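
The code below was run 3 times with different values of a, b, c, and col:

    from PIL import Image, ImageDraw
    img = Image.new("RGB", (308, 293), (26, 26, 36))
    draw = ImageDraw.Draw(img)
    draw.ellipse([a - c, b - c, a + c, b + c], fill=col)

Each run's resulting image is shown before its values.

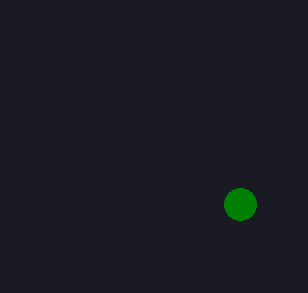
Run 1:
a = 240, b = 204, c = 16, col = 'green'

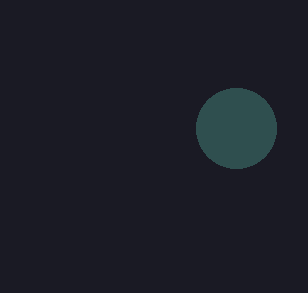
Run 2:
a = 236
b = 128
c = 40
col = 'darkslategray'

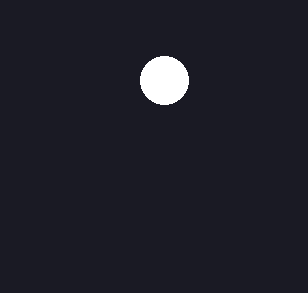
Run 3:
a = 164, b = 80, c = 24, col = 'white'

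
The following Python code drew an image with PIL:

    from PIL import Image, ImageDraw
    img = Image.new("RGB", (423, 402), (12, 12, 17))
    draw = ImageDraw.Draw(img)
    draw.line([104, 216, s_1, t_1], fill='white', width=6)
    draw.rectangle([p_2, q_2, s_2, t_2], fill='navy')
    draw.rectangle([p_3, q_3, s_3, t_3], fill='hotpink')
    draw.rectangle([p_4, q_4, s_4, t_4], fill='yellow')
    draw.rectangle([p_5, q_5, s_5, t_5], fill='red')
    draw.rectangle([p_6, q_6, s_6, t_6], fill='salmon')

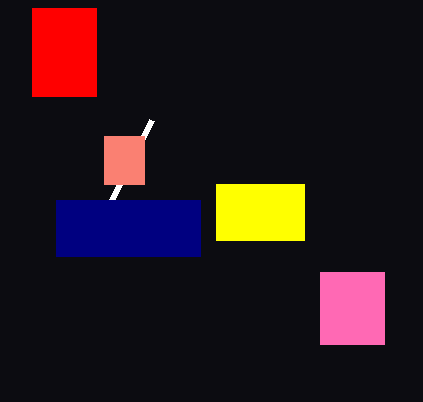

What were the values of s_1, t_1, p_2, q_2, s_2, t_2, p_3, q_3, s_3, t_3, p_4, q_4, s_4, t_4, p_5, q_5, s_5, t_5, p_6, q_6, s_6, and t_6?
s_1 = 152
t_1 = 120
p_2 = 56
q_2 = 200
s_2 = 200
t_2 = 256
p_3 = 320
q_3 = 272
s_3 = 384
t_3 = 344
p_4 = 216
q_4 = 184
s_4 = 304
t_4 = 240
p_5 = 32
q_5 = 8
s_5 = 96
t_5 = 96
p_6 = 104
q_6 = 136
s_6 = 144
t_6 = 184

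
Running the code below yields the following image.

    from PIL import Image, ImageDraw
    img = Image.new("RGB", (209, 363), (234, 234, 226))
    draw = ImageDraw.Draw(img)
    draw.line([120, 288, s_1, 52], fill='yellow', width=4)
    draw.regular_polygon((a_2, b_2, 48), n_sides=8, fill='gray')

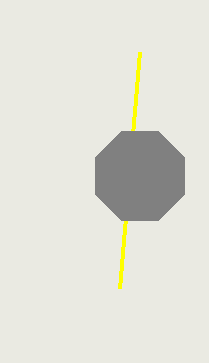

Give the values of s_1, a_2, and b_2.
s_1 = 140, a_2 = 140, b_2 = 176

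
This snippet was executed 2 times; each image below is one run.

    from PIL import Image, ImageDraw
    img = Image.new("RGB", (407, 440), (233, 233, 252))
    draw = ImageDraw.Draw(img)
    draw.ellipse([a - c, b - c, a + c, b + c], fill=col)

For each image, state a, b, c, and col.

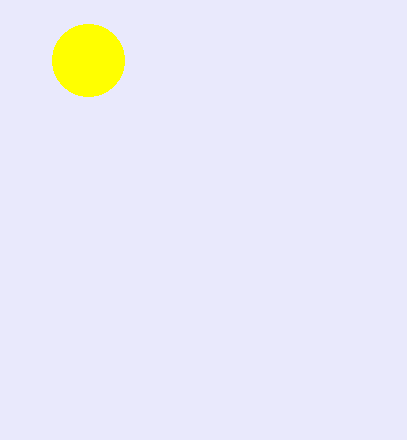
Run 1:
a = 88; b = 60; c = 36; col = 'yellow'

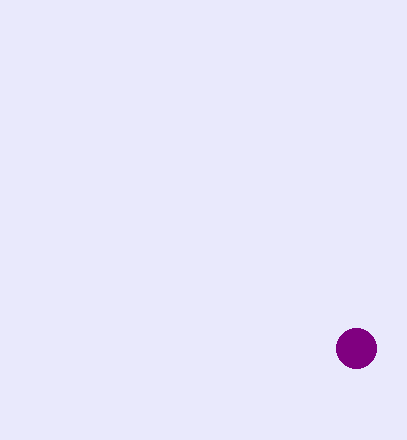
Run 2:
a = 356; b = 348; c = 20; col = 'purple'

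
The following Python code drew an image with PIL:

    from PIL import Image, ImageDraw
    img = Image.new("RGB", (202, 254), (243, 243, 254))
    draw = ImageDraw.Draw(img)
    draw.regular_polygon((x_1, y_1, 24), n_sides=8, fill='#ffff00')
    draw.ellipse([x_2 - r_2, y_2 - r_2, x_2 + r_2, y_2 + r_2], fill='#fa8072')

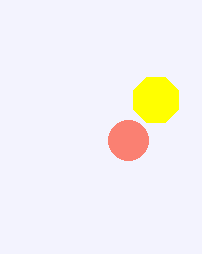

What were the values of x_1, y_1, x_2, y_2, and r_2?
x_1 = 156, y_1 = 100, x_2 = 128, y_2 = 140, r_2 = 20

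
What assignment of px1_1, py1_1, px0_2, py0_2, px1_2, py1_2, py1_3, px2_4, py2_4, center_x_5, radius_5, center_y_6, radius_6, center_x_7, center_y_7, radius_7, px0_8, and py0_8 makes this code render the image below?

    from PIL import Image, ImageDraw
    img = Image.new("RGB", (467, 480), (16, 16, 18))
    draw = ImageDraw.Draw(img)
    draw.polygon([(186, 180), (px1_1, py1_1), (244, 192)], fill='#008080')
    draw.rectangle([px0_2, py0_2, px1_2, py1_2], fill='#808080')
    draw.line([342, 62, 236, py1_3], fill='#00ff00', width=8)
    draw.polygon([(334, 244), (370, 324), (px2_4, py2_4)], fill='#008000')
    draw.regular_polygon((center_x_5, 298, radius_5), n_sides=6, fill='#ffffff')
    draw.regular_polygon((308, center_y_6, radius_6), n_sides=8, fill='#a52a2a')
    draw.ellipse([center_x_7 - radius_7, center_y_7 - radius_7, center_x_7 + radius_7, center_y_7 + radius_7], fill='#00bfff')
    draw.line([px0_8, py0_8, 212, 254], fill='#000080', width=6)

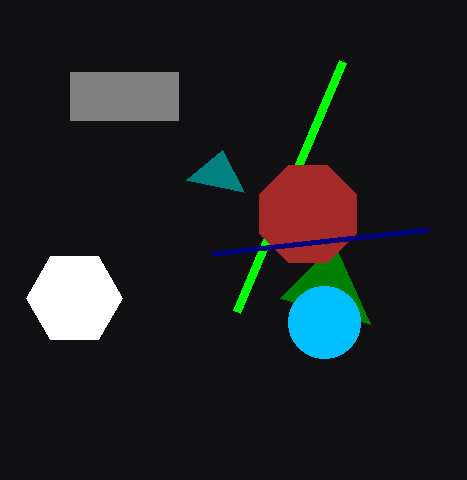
px1_1 = 222, py1_1 = 150, px0_2 = 70, py0_2 = 72, px1_2 = 178, py1_2 = 120, py1_3 = 312, px2_4 = 280, py2_4 = 298, center_x_5 = 74, radius_5 = 48, center_y_6 = 214, radius_6 = 52, center_x_7 = 324, center_y_7 = 322, radius_7 = 36, px0_8 = 428, py0_8 = 230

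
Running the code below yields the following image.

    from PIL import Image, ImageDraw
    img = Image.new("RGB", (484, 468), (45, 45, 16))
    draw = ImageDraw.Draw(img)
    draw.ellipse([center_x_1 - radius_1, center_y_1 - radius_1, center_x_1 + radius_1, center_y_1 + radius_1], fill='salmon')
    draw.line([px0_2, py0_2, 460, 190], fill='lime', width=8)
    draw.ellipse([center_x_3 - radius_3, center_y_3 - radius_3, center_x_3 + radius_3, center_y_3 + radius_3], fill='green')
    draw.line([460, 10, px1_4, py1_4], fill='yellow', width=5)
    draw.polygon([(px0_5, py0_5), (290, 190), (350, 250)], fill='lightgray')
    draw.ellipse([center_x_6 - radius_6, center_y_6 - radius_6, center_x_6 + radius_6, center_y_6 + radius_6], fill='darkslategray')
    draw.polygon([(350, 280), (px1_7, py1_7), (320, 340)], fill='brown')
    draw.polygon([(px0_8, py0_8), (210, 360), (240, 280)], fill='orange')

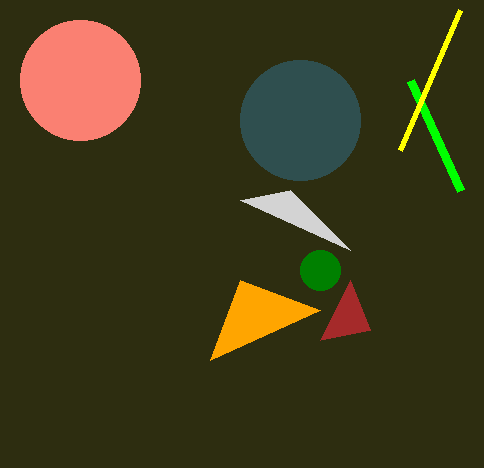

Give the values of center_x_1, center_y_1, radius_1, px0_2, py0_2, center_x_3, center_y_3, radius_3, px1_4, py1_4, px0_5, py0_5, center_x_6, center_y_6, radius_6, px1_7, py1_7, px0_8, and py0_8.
center_x_1 = 80, center_y_1 = 80, radius_1 = 60, px0_2 = 410, py0_2 = 80, center_x_3 = 320, center_y_3 = 270, radius_3 = 20, px1_4 = 400, py1_4 = 150, px0_5 = 240, py0_5 = 200, center_x_6 = 300, center_y_6 = 120, radius_6 = 60, px1_7 = 370, py1_7 = 330, px0_8 = 320, py0_8 = 310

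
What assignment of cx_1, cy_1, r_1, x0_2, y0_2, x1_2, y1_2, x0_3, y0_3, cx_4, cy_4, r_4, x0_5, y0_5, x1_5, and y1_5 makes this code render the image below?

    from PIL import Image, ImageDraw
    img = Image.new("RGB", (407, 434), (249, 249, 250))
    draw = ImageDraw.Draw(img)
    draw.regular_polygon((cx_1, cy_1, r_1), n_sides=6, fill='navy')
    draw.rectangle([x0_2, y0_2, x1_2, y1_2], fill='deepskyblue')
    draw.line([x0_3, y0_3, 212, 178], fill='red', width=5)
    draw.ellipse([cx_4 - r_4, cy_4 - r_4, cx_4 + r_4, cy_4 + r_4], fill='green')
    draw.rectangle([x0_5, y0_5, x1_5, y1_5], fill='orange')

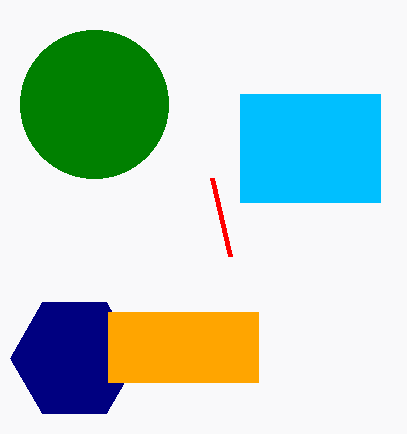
cx_1 = 74
cy_1 = 358
r_1 = 64
x0_2 = 240
y0_2 = 94
x1_2 = 380
y1_2 = 202
x0_3 = 230
y0_3 = 256
cx_4 = 94
cy_4 = 104
r_4 = 74
x0_5 = 108
y0_5 = 312
x1_5 = 258
y1_5 = 382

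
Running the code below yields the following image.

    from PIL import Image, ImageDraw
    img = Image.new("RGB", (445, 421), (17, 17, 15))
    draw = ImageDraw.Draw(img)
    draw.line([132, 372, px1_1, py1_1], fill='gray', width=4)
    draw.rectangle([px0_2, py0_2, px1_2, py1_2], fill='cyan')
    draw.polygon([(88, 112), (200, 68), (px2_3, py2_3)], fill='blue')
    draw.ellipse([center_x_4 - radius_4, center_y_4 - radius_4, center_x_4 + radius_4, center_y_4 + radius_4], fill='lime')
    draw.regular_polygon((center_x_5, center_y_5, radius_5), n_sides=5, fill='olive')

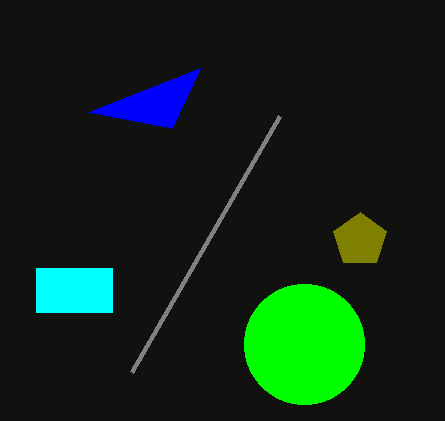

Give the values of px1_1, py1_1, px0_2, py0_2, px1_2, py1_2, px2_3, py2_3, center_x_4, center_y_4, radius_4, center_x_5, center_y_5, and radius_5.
px1_1 = 280, py1_1 = 116, px0_2 = 36, py0_2 = 268, px1_2 = 112, py1_2 = 312, px2_3 = 172, py2_3 = 128, center_x_4 = 304, center_y_4 = 344, radius_4 = 60, center_x_5 = 360, center_y_5 = 240, radius_5 = 28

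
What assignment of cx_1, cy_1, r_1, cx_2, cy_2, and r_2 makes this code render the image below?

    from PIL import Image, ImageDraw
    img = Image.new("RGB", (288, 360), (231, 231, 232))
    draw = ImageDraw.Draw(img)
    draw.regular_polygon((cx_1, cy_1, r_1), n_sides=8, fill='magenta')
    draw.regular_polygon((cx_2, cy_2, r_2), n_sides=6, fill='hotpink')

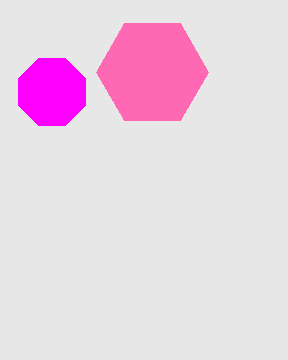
cx_1 = 52, cy_1 = 92, r_1 = 36, cx_2 = 152, cy_2 = 72, r_2 = 56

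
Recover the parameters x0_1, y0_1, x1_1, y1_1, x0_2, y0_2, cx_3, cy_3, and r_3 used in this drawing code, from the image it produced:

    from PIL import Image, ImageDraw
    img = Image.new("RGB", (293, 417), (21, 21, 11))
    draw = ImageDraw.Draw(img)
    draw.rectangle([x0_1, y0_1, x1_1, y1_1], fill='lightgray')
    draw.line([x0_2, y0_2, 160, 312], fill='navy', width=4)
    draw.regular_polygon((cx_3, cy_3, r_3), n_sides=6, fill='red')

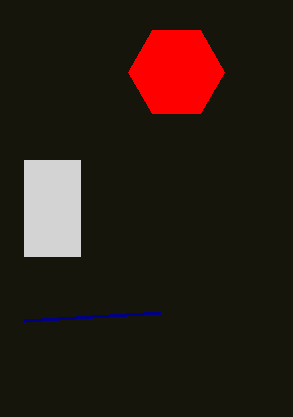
x0_1 = 24; y0_1 = 160; x1_1 = 80; y1_1 = 256; x0_2 = 24; y0_2 = 320; cx_3 = 176; cy_3 = 72; r_3 = 48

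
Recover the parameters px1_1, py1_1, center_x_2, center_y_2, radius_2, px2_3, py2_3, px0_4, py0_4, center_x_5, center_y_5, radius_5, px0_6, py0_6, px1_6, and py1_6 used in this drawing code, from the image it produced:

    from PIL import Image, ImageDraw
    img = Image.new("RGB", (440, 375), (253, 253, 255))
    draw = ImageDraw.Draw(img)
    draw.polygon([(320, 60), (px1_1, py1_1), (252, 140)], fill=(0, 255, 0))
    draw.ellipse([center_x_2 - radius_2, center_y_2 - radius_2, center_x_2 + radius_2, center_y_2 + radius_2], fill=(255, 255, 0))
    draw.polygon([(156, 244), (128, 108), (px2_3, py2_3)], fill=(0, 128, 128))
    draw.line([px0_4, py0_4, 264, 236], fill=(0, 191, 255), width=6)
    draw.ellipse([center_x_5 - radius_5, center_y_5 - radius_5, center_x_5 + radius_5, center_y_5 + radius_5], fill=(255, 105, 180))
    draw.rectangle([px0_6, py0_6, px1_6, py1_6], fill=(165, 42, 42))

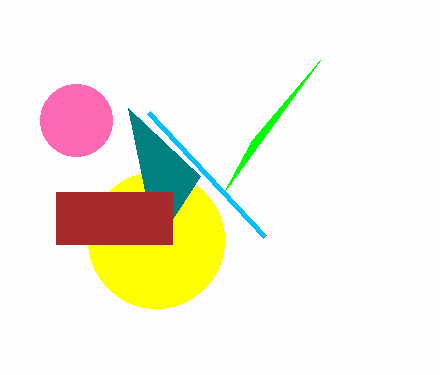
px1_1 = 224, py1_1 = 192, center_x_2 = 156, center_y_2 = 240, radius_2 = 68, px2_3 = 200, py2_3 = 176, px0_4 = 148, py0_4 = 112, center_x_5 = 76, center_y_5 = 120, radius_5 = 36, px0_6 = 56, py0_6 = 192, px1_6 = 172, py1_6 = 244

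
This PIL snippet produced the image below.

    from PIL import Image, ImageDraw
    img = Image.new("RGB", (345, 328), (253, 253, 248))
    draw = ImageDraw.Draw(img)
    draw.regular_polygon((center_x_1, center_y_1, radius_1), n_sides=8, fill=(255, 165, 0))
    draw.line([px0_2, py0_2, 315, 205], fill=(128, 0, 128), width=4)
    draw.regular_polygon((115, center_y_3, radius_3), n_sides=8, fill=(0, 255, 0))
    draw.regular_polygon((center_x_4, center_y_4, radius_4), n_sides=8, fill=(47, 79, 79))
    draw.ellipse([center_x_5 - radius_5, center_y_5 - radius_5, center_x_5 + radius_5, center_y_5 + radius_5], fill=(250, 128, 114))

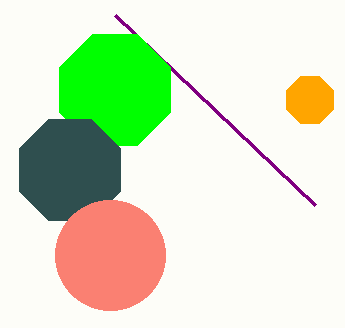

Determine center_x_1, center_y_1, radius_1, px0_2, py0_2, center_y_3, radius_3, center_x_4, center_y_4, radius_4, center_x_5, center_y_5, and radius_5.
center_x_1 = 310; center_y_1 = 100; radius_1 = 25; px0_2 = 115; py0_2 = 15; center_y_3 = 90; radius_3 = 60; center_x_4 = 70; center_y_4 = 170; radius_4 = 55; center_x_5 = 110; center_y_5 = 255; radius_5 = 55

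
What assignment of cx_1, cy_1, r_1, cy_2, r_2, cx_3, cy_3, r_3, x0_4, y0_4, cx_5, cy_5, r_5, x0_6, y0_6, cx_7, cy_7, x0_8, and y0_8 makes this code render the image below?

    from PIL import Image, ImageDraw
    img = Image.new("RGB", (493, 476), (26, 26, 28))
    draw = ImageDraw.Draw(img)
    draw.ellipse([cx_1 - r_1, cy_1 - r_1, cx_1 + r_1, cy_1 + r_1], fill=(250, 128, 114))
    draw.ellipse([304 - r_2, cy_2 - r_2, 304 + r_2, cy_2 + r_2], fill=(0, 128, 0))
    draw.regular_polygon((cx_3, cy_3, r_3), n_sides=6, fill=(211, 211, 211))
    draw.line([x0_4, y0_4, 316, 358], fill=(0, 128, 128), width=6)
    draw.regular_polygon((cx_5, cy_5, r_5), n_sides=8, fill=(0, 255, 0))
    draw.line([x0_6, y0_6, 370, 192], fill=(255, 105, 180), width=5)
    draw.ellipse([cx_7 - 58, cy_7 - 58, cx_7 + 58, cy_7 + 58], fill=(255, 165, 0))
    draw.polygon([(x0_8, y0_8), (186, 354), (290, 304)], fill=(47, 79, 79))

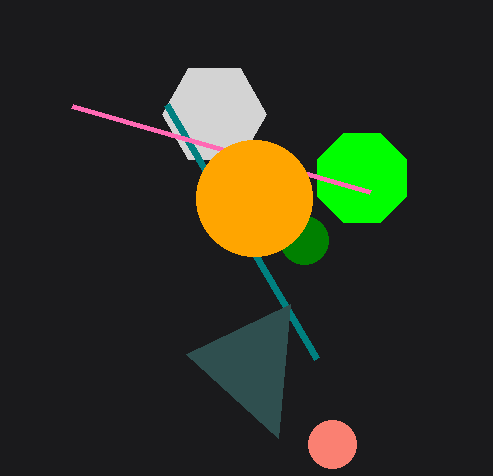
cx_1 = 332
cy_1 = 444
r_1 = 24
cy_2 = 240
r_2 = 24
cx_3 = 214
cy_3 = 114
r_3 = 52
x0_4 = 166
y0_4 = 104
cx_5 = 362
cy_5 = 178
r_5 = 48
x0_6 = 72
y0_6 = 106
cx_7 = 254
cy_7 = 198
x0_8 = 278
y0_8 = 438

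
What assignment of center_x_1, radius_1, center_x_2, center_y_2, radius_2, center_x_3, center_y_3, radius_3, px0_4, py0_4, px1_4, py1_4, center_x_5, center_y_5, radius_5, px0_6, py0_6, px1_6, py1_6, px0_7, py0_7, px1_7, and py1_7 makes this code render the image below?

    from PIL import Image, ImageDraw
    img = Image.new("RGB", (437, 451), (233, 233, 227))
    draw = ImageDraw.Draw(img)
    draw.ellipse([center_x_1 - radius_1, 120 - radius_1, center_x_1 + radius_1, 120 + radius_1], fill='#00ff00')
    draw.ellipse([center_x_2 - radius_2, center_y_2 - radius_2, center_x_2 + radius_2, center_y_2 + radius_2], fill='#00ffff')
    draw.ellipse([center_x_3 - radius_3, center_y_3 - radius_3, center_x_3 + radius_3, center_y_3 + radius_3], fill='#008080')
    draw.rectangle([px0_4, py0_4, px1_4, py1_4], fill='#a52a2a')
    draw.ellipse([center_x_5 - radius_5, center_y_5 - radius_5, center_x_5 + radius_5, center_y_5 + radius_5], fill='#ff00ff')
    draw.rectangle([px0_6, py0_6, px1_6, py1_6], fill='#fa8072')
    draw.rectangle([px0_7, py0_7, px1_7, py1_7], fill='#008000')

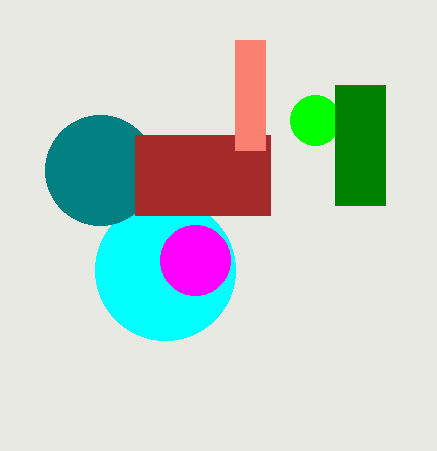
center_x_1 = 315
radius_1 = 25
center_x_2 = 165
center_y_2 = 270
radius_2 = 70
center_x_3 = 100
center_y_3 = 170
radius_3 = 55
px0_4 = 135
py0_4 = 135
px1_4 = 270
py1_4 = 215
center_x_5 = 195
center_y_5 = 260
radius_5 = 35
px0_6 = 235
py0_6 = 40
px1_6 = 265
py1_6 = 150
px0_7 = 335
py0_7 = 85
px1_7 = 385
py1_7 = 205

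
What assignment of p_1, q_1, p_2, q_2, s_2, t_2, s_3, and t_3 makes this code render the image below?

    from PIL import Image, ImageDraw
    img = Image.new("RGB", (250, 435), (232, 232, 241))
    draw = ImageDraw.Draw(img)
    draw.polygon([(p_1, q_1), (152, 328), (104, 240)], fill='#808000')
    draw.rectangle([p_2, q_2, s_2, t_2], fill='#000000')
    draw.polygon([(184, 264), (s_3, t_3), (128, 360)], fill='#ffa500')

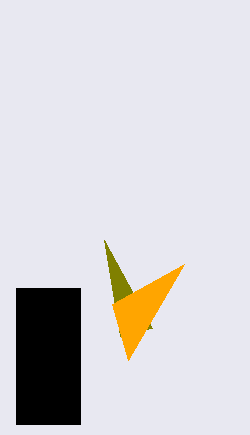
p_1 = 120; q_1 = 336; p_2 = 16; q_2 = 288; s_2 = 80; t_2 = 424; s_3 = 112; t_3 = 304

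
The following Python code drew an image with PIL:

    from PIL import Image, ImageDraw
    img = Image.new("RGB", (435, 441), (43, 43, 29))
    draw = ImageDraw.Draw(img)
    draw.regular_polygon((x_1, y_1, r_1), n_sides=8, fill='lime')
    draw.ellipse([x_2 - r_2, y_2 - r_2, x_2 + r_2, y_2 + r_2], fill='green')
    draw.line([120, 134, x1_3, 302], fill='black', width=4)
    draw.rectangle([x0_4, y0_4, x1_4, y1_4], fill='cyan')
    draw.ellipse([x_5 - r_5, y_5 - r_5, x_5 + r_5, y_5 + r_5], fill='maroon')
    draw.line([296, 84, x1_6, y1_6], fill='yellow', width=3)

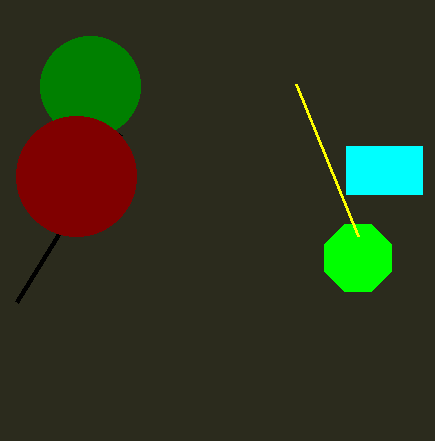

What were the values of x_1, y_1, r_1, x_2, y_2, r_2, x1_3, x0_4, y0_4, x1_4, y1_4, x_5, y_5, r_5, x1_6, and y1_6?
x_1 = 358; y_1 = 258; r_1 = 36; x_2 = 90; y_2 = 86; r_2 = 50; x1_3 = 16; x0_4 = 346; y0_4 = 146; x1_4 = 422; y1_4 = 194; x_5 = 76; y_5 = 176; r_5 = 60; x1_6 = 358; y1_6 = 236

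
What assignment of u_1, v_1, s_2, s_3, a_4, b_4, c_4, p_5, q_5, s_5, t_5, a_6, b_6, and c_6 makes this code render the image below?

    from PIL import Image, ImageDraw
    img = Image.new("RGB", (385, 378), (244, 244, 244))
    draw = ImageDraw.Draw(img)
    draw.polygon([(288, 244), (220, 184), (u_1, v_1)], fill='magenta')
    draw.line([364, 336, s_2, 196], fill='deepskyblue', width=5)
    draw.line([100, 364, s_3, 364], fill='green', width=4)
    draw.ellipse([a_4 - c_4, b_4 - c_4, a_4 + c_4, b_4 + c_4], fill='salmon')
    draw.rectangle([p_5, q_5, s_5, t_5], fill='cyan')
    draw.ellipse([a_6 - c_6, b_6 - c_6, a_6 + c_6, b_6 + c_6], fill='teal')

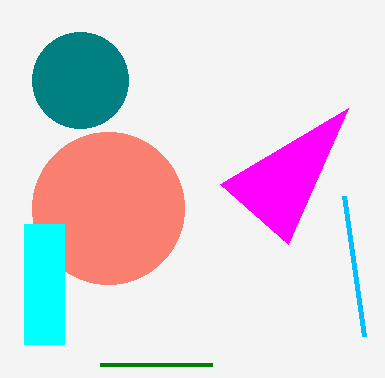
u_1 = 348
v_1 = 108
s_2 = 344
s_3 = 212
a_4 = 108
b_4 = 208
c_4 = 76
p_5 = 24
q_5 = 224
s_5 = 64
t_5 = 344
a_6 = 80
b_6 = 80
c_6 = 48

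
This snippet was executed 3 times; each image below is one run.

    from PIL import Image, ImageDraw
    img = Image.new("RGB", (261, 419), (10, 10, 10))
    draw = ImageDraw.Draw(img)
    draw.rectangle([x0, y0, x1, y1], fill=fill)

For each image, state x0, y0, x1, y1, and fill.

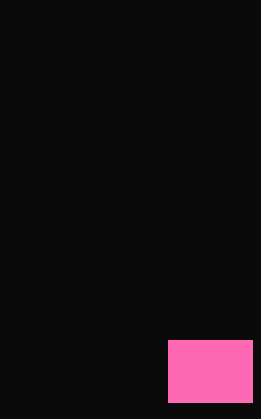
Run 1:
x0 = 168
y0 = 340
x1 = 252
y1 = 402
fill = 'hotpink'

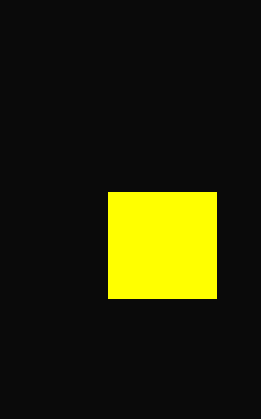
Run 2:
x0 = 108, y0 = 192, x1 = 216, y1 = 298, fill = 'yellow'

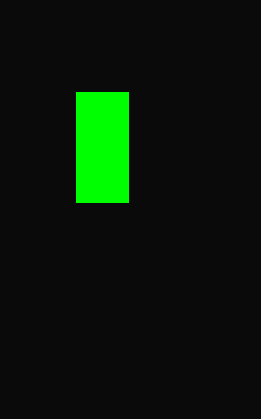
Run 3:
x0 = 76, y0 = 92, x1 = 128, y1 = 202, fill = 'lime'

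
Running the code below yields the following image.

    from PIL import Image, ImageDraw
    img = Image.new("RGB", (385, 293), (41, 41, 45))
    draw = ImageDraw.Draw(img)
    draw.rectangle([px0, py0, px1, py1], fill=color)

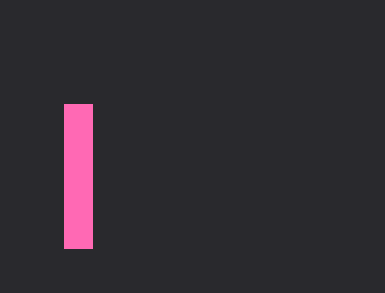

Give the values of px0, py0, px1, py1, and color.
px0 = 64
py0 = 104
px1 = 92
py1 = 248
color = 'hotpink'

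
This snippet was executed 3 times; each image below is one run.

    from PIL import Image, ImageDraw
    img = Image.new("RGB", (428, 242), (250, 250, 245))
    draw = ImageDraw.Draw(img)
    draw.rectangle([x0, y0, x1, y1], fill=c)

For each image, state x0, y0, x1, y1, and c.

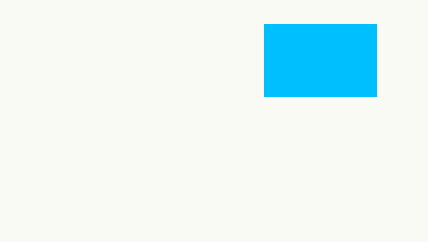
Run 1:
x0 = 264
y0 = 24
x1 = 376
y1 = 96
c = 'deepskyblue'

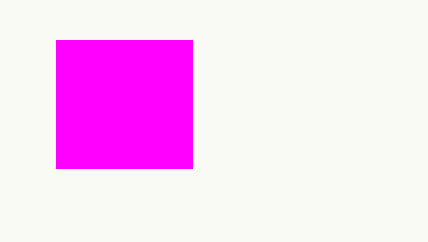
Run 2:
x0 = 56; y0 = 40; x1 = 192; y1 = 168; c = 'magenta'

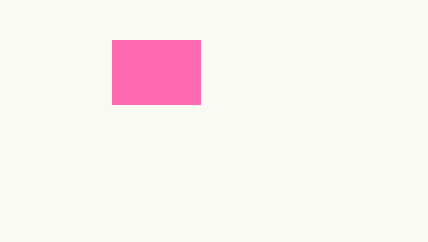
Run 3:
x0 = 112
y0 = 40
x1 = 200
y1 = 104
c = 'hotpink'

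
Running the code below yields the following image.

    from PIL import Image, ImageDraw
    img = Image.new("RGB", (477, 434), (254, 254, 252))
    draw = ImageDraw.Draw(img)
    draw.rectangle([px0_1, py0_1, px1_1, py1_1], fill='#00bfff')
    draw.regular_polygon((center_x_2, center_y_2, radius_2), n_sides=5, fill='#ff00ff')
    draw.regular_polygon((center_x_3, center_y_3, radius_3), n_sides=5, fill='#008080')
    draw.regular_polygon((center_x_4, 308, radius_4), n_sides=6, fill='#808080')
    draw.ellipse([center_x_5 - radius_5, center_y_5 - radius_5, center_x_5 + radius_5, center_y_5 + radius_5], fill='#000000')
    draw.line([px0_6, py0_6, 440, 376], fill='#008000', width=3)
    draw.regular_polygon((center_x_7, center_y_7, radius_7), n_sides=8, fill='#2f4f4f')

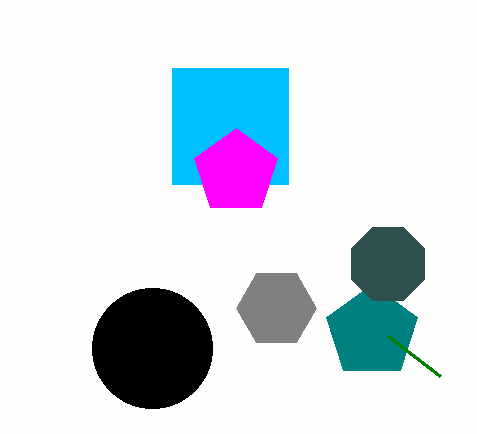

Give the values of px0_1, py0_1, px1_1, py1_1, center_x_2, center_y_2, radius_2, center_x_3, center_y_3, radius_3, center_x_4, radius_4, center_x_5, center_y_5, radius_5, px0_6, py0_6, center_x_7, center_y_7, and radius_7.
px0_1 = 172; py0_1 = 68; px1_1 = 288; py1_1 = 184; center_x_2 = 236; center_y_2 = 172; radius_2 = 44; center_x_3 = 372; center_y_3 = 332; radius_3 = 48; center_x_4 = 276; radius_4 = 40; center_x_5 = 152; center_y_5 = 348; radius_5 = 60; px0_6 = 388; py0_6 = 336; center_x_7 = 388; center_y_7 = 264; radius_7 = 40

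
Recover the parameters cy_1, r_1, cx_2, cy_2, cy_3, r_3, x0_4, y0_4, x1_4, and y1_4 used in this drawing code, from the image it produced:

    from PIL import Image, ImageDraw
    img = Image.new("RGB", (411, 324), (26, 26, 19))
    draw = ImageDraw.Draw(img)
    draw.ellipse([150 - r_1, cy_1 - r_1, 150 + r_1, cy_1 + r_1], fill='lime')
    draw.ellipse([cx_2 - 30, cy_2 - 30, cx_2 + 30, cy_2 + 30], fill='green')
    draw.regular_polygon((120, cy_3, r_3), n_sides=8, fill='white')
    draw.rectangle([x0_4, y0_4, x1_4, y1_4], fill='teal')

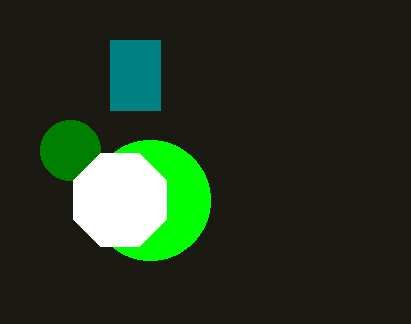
cy_1 = 200; r_1 = 60; cx_2 = 70; cy_2 = 150; cy_3 = 200; r_3 = 50; x0_4 = 110; y0_4 = 40; x1_4 = 160; y1_4 = 110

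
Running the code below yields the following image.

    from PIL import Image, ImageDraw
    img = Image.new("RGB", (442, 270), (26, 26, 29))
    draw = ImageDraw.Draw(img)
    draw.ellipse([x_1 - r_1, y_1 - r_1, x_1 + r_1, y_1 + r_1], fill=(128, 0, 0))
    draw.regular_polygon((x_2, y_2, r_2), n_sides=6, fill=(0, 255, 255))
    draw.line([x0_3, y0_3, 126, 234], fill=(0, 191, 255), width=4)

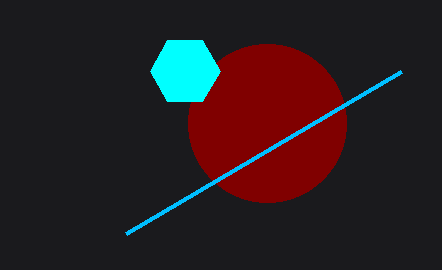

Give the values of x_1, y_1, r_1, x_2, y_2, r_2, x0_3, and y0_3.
x_1 = 267; y_1 = 123; r_1 = 79; x_2 = 185; y_2 = 71; r_2 = 35; x0_3 = 401; y0_3 = 72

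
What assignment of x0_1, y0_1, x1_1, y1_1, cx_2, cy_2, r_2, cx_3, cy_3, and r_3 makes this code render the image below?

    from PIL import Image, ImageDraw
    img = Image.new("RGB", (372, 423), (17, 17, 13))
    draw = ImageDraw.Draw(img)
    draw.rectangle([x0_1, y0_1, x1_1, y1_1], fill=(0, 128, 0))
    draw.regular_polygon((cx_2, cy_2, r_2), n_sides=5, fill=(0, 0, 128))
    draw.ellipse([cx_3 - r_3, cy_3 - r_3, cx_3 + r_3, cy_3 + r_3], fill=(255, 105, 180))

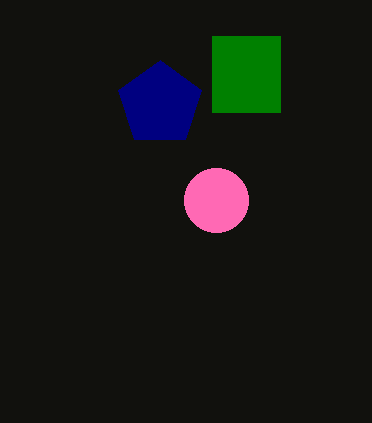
x0_1 = 212
y0_1 = 36
x1_1 = 280
y1_1 = 112
cx_2 = 160
cy_2 = 104
r_2 = 44
cx_3 = 216
cy_3 = 200
r_3 = 32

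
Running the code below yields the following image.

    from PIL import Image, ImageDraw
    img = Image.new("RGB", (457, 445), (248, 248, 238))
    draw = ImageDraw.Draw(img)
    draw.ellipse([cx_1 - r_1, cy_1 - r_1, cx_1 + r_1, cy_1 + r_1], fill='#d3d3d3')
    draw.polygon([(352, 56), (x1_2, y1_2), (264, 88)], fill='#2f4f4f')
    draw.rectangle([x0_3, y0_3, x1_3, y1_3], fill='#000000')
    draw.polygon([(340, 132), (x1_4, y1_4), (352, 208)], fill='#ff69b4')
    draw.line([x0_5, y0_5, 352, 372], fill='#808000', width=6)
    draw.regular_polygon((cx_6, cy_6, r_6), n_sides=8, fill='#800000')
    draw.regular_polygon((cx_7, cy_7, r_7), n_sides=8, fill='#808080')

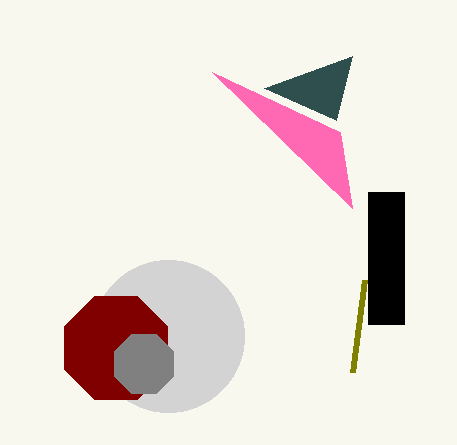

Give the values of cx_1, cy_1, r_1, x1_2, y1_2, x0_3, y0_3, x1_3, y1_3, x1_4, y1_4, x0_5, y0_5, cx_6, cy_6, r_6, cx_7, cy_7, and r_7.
cx_1 = 168; cy_1 = 336; r_1 = 76; x1_2 = 336; y1_2 = 120; x0_3 = 368; y0_3 = 192; x1_3 = 404; y1_3 = 324; x1_4 = 212; y1_4 = 72; x0_5 = 364; y0_5 = 280; cx_6 = 116; cy_6 = 348; r_6 = 56; cx_7 = 144; cy_7 = 364; r_7 = 32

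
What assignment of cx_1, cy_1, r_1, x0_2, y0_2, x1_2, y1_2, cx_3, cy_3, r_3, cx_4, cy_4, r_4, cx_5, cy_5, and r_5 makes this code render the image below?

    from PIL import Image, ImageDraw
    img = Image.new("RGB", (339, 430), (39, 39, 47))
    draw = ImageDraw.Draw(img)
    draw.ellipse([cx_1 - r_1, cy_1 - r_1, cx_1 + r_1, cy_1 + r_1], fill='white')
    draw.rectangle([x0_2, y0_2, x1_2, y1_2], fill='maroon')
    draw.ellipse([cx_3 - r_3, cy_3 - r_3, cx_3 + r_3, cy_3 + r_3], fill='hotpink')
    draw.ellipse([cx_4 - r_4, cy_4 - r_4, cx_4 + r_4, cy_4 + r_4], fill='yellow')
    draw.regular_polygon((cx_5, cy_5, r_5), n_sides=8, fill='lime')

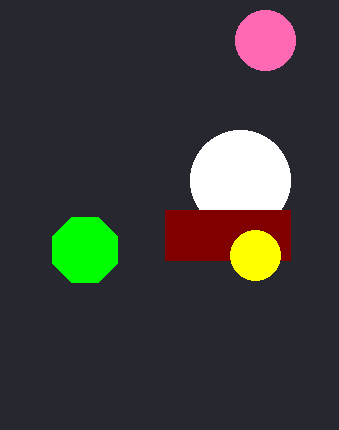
cx_1 = 240
cy_1 = 180
r_1 = 50
x0_2 = 165
y0_2 = 210
x1_2 = 290
y1_2 = 260
cx_3 = 265
cy_3 = 40
r_3 = 30
cx_4 = 255
cy_4 = 255
r_4 = 25
cx_5 = 85
cy_5 = 250
r_5 = 35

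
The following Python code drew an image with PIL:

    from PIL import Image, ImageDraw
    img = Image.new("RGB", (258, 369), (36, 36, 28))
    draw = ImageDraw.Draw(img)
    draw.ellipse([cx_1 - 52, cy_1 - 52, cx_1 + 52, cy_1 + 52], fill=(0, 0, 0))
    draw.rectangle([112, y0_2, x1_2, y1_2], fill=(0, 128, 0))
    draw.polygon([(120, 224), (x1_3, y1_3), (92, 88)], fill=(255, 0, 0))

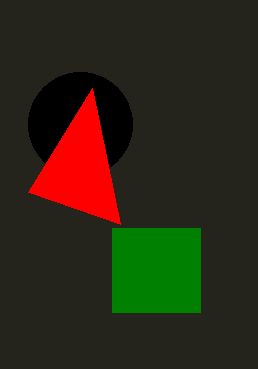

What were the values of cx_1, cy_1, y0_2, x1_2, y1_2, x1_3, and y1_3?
cx_1 = 80
cy_1 = 124
y0_2 = 228
x1_2 = 200
y1_2 = 312
x1_3 = 28
y1_3 = 192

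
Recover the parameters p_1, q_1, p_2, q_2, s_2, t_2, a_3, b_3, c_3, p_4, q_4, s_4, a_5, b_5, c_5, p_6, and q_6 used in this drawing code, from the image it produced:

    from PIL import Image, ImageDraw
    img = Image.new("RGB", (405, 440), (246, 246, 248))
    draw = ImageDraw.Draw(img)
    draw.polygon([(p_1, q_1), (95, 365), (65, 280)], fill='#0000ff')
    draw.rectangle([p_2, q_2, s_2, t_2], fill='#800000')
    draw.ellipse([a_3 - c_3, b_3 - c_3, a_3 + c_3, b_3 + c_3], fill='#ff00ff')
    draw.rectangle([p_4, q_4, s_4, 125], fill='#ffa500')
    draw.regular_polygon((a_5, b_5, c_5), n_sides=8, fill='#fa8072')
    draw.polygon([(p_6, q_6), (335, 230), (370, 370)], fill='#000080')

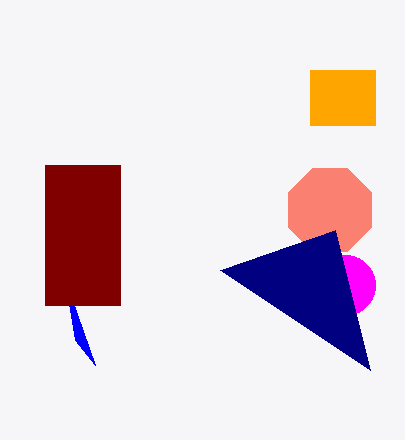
p_1 = 75
q_1 = 340
p_2 = 45
q_2 = 165
s_2 = 120
t_2 = 305
a_3 = 345
b_3 = 285
c_3 = 30
p_4 = 310
q_4 = 70
s_4 = 375
a_5 = 330
b_5 = 210
c_5 = 45
p_6 = 220
q_6 = 270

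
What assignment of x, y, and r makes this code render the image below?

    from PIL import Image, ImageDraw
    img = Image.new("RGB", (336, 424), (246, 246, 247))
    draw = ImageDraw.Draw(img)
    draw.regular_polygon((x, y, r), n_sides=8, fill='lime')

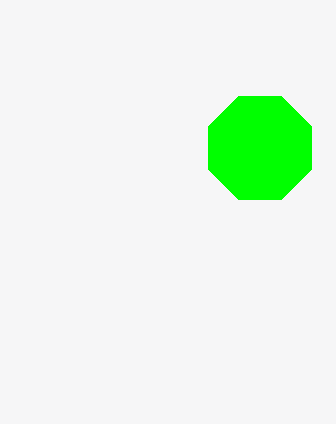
x = 260
y = 148
r = 56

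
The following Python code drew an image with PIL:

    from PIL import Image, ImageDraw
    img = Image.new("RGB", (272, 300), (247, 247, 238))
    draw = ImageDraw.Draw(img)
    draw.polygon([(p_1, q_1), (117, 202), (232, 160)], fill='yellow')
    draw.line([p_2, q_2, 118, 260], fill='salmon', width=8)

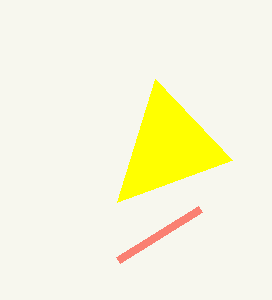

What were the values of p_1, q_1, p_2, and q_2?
p_1 = 155, q_1 = 79, p_2 = 200, q_2 = 209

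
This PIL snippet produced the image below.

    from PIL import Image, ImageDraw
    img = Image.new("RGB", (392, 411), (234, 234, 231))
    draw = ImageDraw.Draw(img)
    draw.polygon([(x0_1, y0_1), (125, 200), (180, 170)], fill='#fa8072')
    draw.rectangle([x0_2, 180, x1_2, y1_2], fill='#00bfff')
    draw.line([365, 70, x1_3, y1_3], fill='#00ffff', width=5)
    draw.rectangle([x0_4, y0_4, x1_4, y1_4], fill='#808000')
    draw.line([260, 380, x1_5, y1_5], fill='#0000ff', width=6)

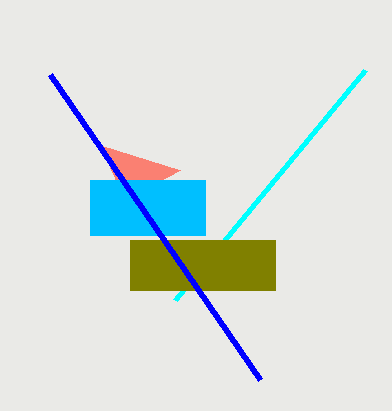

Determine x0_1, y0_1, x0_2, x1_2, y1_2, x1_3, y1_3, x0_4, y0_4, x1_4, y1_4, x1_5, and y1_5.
x0_1 = 100, y0_1 = 145, x0_2 = 90, x1_2 = 205, y1_2 = 235, x1_3 = 175, y1_3 = 300, x0_4 = 130, y0_4 = 240, x1_4 = 275, y1_4 = 290, x1_5 = 50, y1_5 = 75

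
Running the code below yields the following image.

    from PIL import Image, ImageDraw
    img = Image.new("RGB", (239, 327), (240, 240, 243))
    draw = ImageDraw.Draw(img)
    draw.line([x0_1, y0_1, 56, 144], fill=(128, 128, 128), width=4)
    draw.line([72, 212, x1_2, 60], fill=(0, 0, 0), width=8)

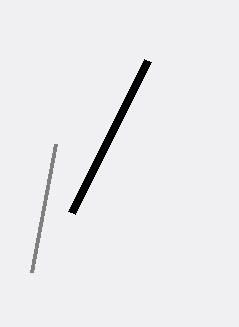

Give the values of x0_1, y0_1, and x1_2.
x0_1 = 32; y0_1 = 272; x1_2 = 148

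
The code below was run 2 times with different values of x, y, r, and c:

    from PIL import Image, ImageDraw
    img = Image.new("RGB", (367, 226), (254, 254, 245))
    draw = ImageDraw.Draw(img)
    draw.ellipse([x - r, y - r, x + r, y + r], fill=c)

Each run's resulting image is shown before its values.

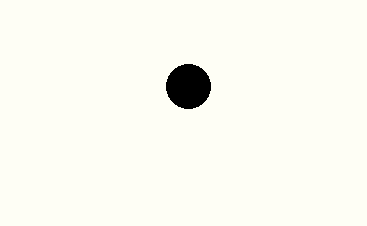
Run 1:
x = 188, y = 86, r = 22, c = 'black'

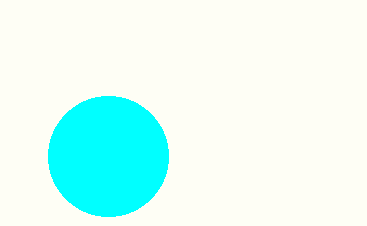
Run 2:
x = 108, y = 156, r = 60, c = 'cyan'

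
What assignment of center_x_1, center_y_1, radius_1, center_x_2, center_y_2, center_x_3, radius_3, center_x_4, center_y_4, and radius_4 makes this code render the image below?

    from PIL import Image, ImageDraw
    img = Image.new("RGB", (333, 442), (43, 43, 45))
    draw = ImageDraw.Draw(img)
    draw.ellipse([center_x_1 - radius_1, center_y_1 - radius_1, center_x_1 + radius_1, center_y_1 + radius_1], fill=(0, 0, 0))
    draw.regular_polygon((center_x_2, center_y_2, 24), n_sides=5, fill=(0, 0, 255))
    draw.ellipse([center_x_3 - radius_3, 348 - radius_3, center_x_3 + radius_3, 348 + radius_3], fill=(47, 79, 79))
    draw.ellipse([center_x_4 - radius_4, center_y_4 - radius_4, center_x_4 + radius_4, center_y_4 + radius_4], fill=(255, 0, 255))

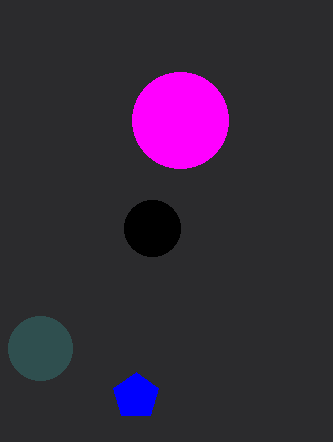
center_x_1 = 152; center_y_1 = 228; radius_1 = 28; center_x_2 = 136; center_y_2 = 396; center_x_3 = 40; radius_3 = 32; center_x_4 = 180; center_y_4 = 120; radius_4 = 48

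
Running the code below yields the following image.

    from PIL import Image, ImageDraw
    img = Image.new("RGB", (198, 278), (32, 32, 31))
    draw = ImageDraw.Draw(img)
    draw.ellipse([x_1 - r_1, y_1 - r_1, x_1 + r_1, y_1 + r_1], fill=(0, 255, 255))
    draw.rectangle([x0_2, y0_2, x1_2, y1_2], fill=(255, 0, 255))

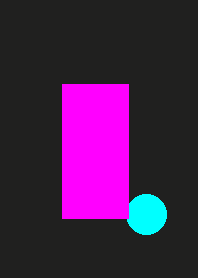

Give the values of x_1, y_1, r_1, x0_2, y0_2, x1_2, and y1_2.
x_1 = 146
y_1 = 214
r_1 = 20
x0_2 = 62
y0_2 = 84
x1_2 = 128
y1_2 = 218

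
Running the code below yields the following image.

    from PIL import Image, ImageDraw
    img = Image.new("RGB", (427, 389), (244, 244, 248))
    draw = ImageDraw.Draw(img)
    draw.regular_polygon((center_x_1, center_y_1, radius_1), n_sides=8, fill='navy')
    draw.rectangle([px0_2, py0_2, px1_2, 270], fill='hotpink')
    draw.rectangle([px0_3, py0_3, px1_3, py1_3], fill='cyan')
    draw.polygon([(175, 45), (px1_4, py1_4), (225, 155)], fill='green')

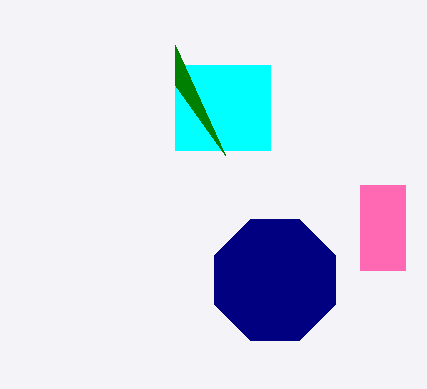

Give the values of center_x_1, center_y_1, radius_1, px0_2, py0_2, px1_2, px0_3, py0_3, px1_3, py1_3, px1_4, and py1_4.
center_x_1 = 275; center_y_1 = 280; radius_1 = 65; px0_2 = 360; py0_2 = 185; px1_2 = 405; px0_3 = 175; py0_3 = 65; px1_3 = 270; py1_3 = 150; px1_4 = 175; py1_4 = 85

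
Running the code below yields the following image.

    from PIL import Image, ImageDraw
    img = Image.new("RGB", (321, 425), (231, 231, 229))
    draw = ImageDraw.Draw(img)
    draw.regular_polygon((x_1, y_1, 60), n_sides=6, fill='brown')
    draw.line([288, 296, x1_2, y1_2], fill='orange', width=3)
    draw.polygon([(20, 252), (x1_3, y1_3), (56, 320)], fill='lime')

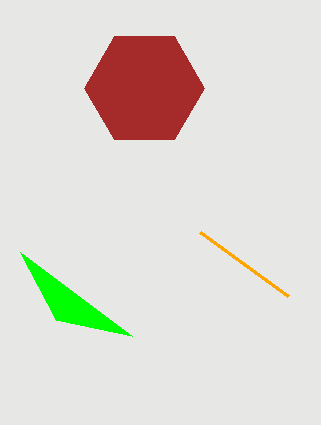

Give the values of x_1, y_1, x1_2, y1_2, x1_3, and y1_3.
x_1 = 144; y_1 = 88; x1_2 = 200; y1_2 = 232; x1_3 = 132; y1_3 = 336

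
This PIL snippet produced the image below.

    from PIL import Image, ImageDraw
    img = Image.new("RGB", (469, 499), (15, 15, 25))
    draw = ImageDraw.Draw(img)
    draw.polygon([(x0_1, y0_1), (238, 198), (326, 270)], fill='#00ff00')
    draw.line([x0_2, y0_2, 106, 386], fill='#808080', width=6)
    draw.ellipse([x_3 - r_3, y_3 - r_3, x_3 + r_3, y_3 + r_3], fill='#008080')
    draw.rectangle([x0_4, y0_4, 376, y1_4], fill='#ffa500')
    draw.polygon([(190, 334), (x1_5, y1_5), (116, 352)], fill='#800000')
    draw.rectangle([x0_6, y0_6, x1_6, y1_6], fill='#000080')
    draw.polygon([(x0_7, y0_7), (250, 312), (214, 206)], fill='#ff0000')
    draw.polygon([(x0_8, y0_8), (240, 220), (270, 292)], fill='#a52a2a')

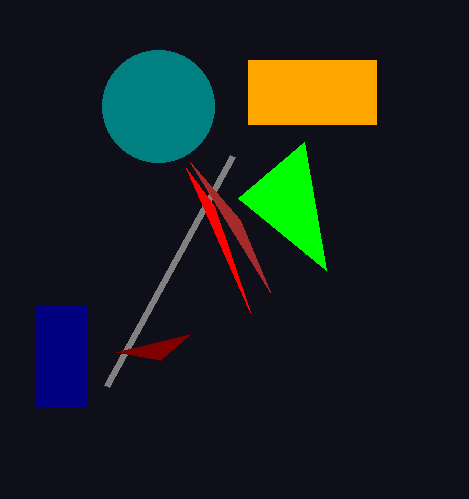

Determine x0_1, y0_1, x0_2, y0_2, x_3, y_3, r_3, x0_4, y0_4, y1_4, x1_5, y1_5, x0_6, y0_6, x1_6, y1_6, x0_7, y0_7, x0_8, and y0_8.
x0_1 = 304; y0_1 = 142; x0_2 = 232; y0_2 = 156; x_3 = 158; y_3 = 106; r_3 = 56; x0_4 = 248; y0_4 = 60; y1_4 = 124; x1_5 = 160; y1_5 = 360; x0_6 = 36; y0_6 = 306; x1_6 = 86; y1_6 = 406; x0_7 = 186; y0_7 = 168; x0_8 = 190; y0_8 = 162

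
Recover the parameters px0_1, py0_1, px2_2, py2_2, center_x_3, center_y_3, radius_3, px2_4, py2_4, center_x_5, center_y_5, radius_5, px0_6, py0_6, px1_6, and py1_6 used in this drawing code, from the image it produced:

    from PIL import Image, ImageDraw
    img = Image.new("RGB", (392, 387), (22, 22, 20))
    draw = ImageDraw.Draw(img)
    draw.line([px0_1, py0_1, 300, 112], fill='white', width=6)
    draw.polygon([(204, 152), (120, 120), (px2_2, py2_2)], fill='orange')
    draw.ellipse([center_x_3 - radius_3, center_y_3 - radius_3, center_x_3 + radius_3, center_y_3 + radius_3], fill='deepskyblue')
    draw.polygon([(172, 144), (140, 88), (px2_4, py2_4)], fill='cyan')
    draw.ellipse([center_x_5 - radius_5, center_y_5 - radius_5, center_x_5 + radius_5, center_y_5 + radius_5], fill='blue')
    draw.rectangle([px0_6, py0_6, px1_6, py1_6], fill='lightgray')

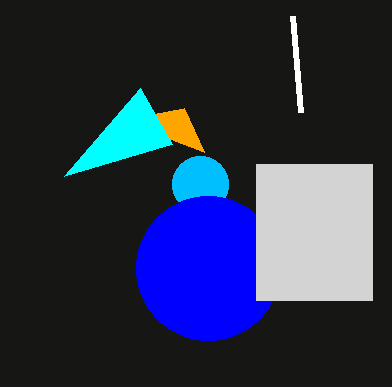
px0_1 = 292; py0_1 = 16; px2_2 = 184; py2_2 = 108; center_x_3 = 200; center_y_3 = 184; radius_3 = 28; px2_4 = 64; py2_4 = 176; center_x_5 = 208; center_y_5 = 268; radius_5 = 72; px0_6 = 256; py0_6 = 164; px1_6 = 372; py1_6 = 300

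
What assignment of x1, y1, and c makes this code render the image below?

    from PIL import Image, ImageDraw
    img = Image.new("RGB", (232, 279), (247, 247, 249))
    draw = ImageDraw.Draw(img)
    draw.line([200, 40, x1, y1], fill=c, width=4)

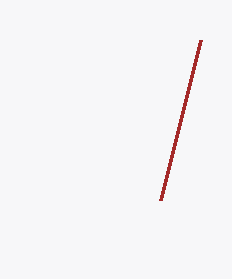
x1 = 160
y1 = 200
c = 'brown'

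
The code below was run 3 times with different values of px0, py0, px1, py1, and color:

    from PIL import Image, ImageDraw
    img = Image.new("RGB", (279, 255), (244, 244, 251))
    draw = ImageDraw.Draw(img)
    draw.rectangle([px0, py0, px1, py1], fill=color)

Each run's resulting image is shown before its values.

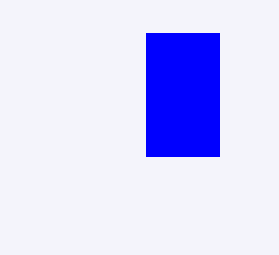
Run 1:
px0 = 146
py0 = 33
px1 = 219
py1 = 156
color = 'blue'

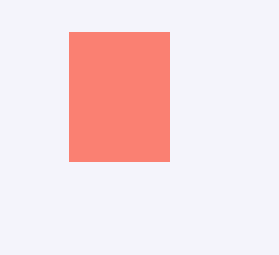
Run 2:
px0 = 69; py0 = 32; px1 = 169; py1 = 161; color = 'salmon'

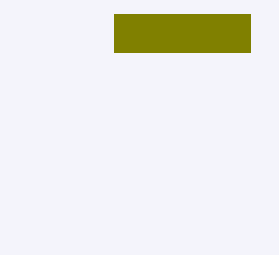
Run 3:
px0 = 114, py0 = 14, px1 = 250, py1 = 52, color = 'olive'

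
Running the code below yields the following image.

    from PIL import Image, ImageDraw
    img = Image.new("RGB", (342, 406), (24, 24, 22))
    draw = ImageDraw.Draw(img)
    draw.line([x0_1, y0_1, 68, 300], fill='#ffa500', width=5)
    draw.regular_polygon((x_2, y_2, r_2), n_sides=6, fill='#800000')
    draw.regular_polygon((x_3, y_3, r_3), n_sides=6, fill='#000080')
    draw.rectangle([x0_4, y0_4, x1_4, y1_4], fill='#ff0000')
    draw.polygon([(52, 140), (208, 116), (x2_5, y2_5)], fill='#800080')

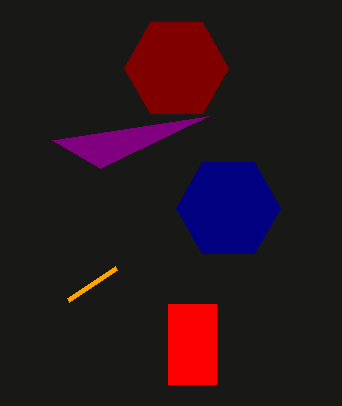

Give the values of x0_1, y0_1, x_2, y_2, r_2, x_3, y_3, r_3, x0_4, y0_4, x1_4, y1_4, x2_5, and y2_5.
x0_1 = 116
y0_1 = 268
x_2 = 176
y_2 = 68
r_2 = 52
x_3 = 228
y_3 = 208
r_3 = 52
x0_4 = 168
y0_4 = 304
x1_4 = 216
y1_4 = 384
x2_5 = 100
y2_5 = 168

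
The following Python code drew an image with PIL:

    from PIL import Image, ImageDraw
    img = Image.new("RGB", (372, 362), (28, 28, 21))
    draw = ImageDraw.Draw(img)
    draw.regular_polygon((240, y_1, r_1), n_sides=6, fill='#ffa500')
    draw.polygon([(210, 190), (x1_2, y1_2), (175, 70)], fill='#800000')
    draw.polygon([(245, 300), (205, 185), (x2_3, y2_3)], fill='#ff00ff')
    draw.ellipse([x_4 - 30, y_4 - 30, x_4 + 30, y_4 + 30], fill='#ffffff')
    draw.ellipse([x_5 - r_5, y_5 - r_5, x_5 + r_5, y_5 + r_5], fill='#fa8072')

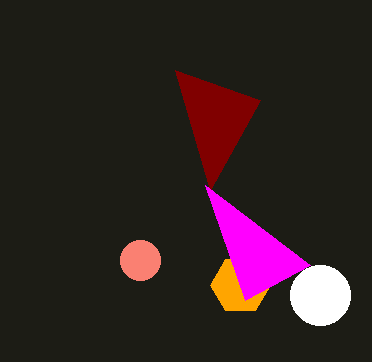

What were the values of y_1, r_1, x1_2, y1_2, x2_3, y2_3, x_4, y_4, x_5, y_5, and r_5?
y_1 = 285; r_1 = 30; x1_2 = 260; y1_2 = 100; x2_3 = 310; y2_3 = 265; x_4 = 320; y_4 = 295; x_5 = 140; y_5 = 260; r_5 = 20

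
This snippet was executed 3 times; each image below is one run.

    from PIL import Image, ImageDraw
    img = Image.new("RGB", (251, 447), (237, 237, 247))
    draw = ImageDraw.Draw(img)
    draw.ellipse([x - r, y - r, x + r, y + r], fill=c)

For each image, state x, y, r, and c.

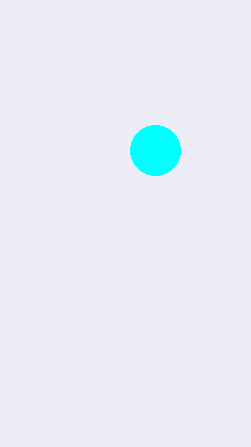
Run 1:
x = 155, y = 150, r = 25, c = 'cyan'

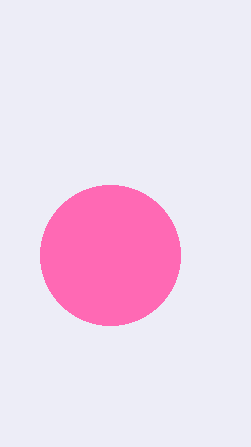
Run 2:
x = 110
y = 255
r = 70
c = 'hotpink'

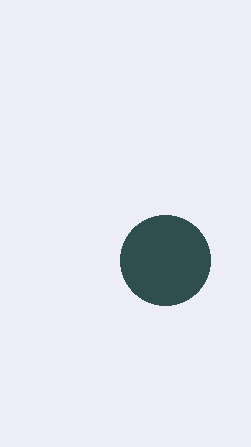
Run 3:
x = 165
y = 260
r = 45
c = 'darkslategray'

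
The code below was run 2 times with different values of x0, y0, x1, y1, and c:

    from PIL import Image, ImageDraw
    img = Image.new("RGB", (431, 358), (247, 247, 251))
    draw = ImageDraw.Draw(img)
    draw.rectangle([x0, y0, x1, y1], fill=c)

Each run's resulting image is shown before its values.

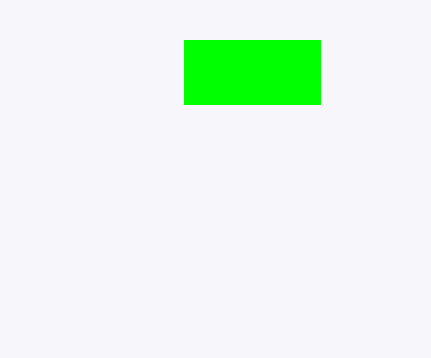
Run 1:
x0 = 184
y0 = 40
x1 = 320
y1 = 104
c = 'lime'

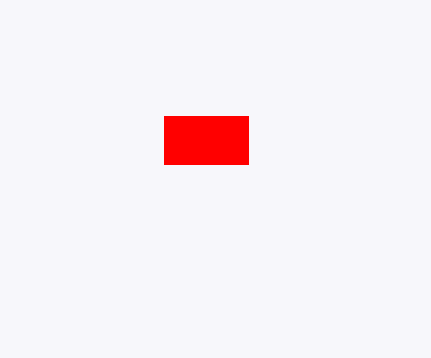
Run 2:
x0 = 164; y0 = 116; x1 = 248; y1 = 164; c = 'red'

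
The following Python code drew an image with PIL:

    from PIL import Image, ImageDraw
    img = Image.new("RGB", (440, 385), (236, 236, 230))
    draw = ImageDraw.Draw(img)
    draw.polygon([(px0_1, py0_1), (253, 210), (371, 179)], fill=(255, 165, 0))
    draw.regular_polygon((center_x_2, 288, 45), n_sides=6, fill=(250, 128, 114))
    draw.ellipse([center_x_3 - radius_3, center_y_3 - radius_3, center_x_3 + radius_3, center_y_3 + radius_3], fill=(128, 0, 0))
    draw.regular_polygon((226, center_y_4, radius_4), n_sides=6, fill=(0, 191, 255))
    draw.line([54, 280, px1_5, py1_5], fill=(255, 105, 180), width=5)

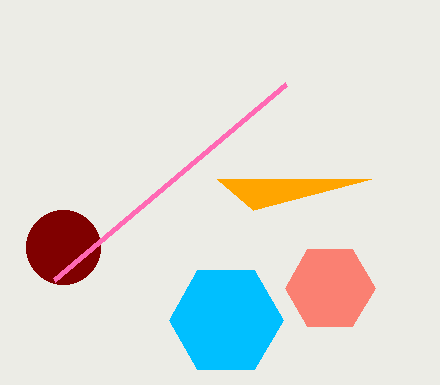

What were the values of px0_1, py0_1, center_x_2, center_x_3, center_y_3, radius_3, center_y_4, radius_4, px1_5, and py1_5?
px0_1 = 217, py0_1 = 179, center_x_2 = 330, center_x_3 = 63, center_y_3 = 247, radius_3 = 37, center_y_4 = 320, radius_4 = 57, px1_5 = 286, py1_5 = 84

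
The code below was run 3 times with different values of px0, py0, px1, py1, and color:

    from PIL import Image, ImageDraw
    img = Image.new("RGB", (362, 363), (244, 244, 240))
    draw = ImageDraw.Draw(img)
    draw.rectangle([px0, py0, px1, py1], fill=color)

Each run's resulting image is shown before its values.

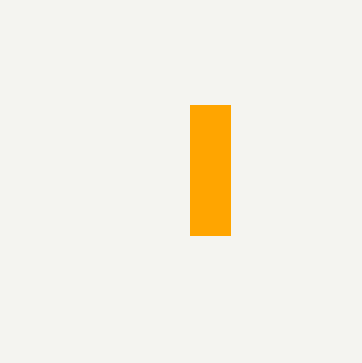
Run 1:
px0 = 190, py0 = 105, px1 = 230, py1 = 235, color = 'orange'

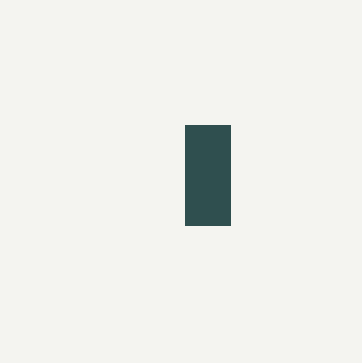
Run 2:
px0 = 185, py0 = 125, px1 = 230, py1 = 225, color = 'darkslategray'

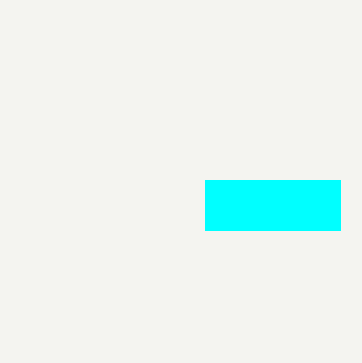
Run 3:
px0 = 205, py0 = 180, px1 = 340, py1 = 230, color = 'cyan'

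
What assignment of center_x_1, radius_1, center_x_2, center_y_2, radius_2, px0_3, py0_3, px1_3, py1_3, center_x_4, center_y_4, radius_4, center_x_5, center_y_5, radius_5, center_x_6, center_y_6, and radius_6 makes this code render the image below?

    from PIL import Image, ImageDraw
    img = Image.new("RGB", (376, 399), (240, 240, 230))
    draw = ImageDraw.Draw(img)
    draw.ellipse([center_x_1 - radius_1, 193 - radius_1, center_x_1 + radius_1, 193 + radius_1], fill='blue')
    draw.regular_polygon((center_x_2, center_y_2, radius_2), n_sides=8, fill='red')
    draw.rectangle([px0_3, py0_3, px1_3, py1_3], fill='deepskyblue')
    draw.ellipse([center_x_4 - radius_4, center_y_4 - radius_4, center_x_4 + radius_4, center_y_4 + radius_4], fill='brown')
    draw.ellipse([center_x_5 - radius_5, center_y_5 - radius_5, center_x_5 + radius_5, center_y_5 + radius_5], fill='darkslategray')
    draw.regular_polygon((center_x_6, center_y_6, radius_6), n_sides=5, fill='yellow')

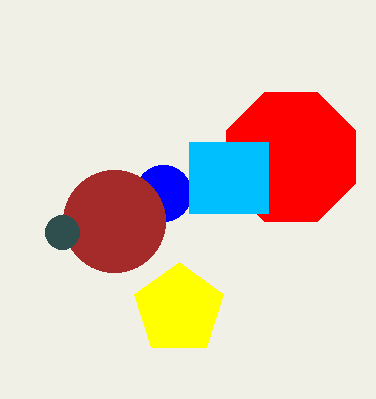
center_x_1 = 163
radius_1 = 28
center_x_2 = 291
center_y_2 = 157
radius_2 = 70
px0_3 = 189
py0_3 = 142
px1_3 = 268
py1_3 = 213
center_x_4 = 114
center_y_4 = 221
radius_4 = 51
center_x_5 = 62
center_y_5 = 232
radius_5 = 17
center_x_6 = 179
center_y_6 = 309
radius_6 = 47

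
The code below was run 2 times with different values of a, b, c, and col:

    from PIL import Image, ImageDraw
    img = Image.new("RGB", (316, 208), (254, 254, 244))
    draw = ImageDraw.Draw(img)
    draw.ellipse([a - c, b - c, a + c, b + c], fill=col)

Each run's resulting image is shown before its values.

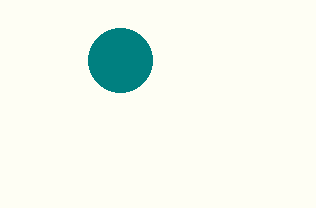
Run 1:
a = 120
b = 60
c = 32
col = 'teal'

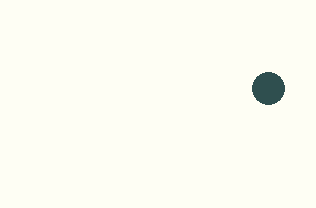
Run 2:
a = 268; b = 88; c = 16; col = 'darkslategray'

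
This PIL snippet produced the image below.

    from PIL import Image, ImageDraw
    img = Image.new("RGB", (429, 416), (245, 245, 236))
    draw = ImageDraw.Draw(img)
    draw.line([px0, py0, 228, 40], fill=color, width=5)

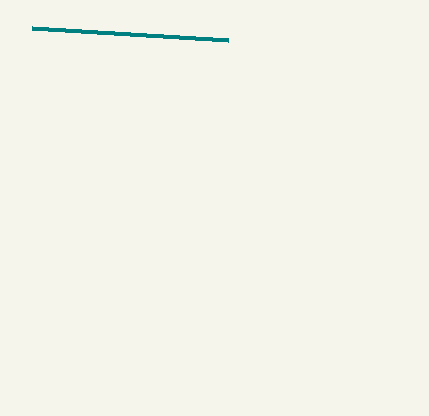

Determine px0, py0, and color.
px0 = 32; py0 = 28; color = 'teal'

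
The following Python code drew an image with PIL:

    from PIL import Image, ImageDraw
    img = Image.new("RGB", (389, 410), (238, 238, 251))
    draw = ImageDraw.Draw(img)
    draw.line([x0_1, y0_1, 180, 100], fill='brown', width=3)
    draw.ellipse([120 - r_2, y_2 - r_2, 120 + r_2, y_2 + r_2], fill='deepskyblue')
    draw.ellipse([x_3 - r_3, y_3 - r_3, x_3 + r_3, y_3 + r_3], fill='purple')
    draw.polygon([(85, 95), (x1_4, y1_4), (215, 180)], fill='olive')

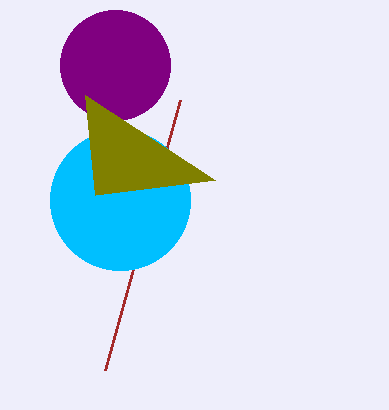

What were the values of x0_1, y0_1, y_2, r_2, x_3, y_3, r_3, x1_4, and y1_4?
x0_1 = 105
y0_1 = 370
y_2 = 200
r_2 = 70
x_3 = 115
y_3 = 65
r_3 = 55
x1_4 = 95
y1_4 = 195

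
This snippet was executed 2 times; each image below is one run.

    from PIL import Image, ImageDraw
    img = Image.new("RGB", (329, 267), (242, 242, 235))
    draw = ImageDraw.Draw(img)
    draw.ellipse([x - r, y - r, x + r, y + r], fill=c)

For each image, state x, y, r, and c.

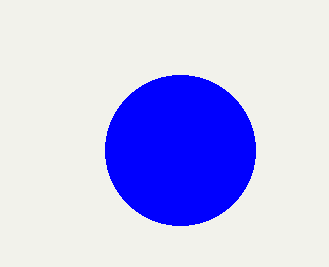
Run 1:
x = 180, y = 150, r = 75, c = 'blue'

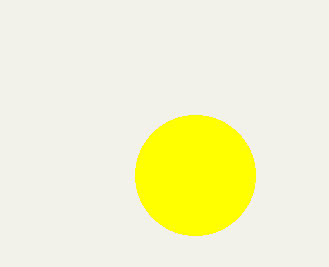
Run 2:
x = 195, y = 175, r = 60, c = 'yellow'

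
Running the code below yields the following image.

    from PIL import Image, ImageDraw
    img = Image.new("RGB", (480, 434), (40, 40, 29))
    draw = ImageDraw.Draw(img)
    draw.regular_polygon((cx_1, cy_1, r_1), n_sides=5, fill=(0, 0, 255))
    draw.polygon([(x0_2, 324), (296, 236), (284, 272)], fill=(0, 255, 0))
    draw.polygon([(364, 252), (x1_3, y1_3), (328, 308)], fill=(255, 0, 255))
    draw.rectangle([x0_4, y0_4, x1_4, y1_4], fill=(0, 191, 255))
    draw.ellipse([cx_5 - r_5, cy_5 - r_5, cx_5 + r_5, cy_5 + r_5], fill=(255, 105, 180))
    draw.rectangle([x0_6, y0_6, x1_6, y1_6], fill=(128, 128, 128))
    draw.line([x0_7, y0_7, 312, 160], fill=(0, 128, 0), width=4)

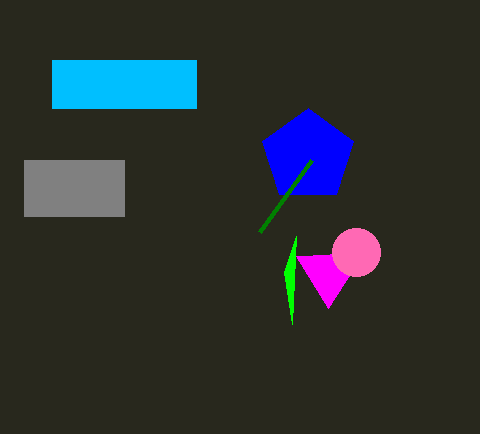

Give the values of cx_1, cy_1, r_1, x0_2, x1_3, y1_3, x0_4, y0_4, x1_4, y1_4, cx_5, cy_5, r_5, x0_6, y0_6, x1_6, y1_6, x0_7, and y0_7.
cx_1 = 308, cy_1 = 156, r_1 = 48, x0_2 = 292, x1_3 = 296, y1_3 = 256, x0_4 = 52, y0_4 = 60, x1_4 = 196, y1_4 = 108, cx_5 = 356, cy_5 = 252, r_5 = 24, x0_6 = 24, y0_6 = 160, x1_6 = 124, y1_6 = 216, x0_7 = 260, y0_7 = 232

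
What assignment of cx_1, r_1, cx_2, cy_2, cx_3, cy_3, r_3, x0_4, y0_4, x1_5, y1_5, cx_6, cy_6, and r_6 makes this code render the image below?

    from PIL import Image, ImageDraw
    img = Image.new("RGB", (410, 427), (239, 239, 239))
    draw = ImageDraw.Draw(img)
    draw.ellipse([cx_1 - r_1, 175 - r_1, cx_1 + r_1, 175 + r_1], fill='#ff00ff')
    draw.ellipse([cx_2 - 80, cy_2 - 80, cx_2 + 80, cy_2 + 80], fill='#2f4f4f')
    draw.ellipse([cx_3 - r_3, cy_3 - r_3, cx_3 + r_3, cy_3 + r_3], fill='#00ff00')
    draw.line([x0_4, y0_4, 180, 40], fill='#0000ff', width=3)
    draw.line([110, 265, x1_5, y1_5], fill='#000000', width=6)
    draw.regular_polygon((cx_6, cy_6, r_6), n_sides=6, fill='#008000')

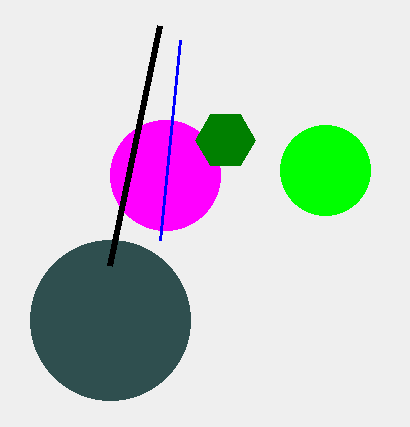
cx_1 = 165, r_1 = 55, cx_2 = 110, cy_2 = 320, cx_3 = 325, cy_3 = 170, r_3 = 45, x0_4 = 160, y0_4 = 240, x1_5 = 160, y1_5 = 25, cx_6 = 225, cy_6 = 140, r_6 = 30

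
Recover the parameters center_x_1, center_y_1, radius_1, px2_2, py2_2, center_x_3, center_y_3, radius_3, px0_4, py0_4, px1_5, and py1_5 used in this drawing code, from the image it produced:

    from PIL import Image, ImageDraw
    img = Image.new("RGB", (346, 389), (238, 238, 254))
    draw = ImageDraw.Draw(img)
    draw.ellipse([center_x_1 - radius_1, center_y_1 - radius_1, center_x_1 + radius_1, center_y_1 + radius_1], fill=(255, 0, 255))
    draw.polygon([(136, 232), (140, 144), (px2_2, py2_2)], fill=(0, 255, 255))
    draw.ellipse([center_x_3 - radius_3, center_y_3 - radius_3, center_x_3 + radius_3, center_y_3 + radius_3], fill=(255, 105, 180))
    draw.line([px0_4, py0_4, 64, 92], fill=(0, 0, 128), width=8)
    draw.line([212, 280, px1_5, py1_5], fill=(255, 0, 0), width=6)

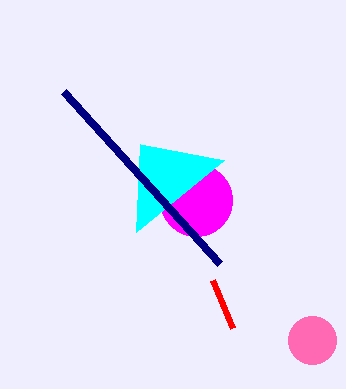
center_x_1 = 196; center_y_1 = 200; radius_1 = 36; px2_2 = 224; py2_2 = 160; center_x_3 = 312; center_y_3 = 340; radius_3 = 24; px0_4 = 220; py0_4 = 264; px1_5 = 232; py1_5 = 328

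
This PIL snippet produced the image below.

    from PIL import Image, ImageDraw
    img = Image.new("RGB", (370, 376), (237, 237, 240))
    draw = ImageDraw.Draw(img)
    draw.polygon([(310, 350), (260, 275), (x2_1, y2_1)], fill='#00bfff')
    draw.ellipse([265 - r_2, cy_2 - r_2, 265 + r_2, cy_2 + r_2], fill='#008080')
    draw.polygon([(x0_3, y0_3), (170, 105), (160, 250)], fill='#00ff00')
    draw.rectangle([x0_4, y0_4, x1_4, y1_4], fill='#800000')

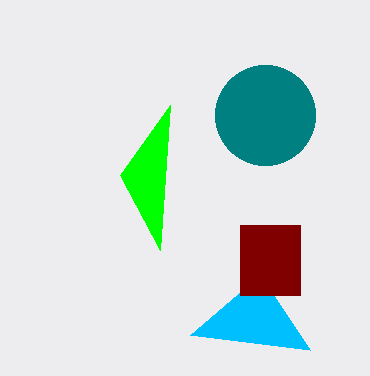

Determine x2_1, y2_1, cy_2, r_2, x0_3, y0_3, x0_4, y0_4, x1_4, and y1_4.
x2_1 = 190
y2_1 = 335
cy_2 = 115
r_2 = 50
x0_3 = 120
y0_3 = 175
x0_4 = 240
y0_4 = 225
x1_4 = 300
y1_4 = 295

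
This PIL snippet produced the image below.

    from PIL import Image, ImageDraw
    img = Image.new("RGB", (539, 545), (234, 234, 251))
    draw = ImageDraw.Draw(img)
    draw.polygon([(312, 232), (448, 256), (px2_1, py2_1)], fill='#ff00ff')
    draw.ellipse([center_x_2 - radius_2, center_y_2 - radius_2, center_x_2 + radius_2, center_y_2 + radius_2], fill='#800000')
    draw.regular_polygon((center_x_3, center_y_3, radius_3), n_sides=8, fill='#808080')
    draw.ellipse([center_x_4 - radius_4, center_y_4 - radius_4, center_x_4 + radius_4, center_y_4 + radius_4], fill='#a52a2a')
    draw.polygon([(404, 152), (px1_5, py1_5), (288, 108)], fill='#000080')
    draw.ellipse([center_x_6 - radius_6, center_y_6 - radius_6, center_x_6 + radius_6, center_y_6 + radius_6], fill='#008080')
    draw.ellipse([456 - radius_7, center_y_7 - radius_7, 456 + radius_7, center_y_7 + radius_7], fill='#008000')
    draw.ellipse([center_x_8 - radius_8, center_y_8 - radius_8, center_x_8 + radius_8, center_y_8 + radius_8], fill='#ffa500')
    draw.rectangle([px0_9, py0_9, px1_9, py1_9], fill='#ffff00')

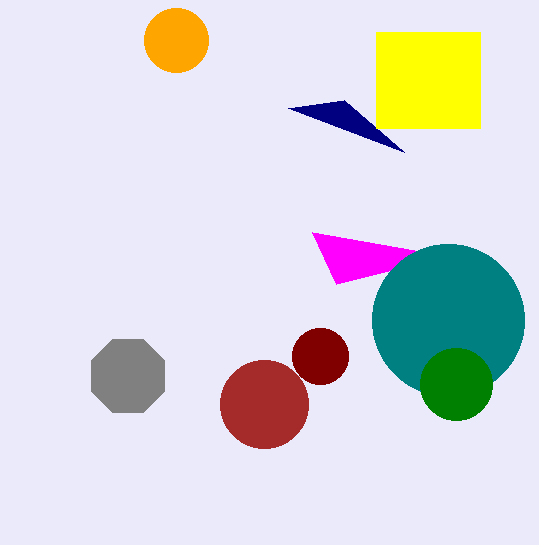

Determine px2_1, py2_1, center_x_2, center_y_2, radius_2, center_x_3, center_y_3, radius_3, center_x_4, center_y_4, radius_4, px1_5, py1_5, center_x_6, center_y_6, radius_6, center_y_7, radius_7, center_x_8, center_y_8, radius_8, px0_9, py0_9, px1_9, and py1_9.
px2_1 = 336; py2_1 = 284; center_x_2 = 320; center_y_2 = 356; radius_2 = 28; center_x_3 = 128; center_y_3 = 376; radius_3 = 40; center_x_4 = 264; center_y_4 = 404; radius_4 = 44; px1_5 = 344; py1_5 = 100; center_x_6 = 448; center_y_6 = 320; radius_6 = 76; center_y_7 = 384; radius_7 = 36; center_x_8 = 176; center_y_8 = 40; radius_8 = 32; px0_9 = 376; py0_9 = 32; px1_9 = 480; py1_9 = 128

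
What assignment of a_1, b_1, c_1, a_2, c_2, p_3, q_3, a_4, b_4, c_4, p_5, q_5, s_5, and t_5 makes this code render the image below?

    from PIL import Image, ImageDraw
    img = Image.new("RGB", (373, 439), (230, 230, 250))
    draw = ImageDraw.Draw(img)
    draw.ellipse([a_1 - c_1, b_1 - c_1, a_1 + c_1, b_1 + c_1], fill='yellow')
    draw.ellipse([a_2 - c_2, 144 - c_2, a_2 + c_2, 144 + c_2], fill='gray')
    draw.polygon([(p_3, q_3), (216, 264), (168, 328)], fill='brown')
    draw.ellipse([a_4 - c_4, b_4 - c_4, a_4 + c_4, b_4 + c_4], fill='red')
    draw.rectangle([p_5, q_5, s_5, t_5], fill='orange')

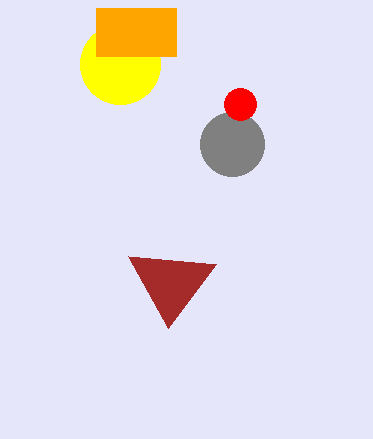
a_1 = 120, b_1 = 64, c_1 = 40, a_2 = 232, c_2 = 32, p_3 = 128, q_3 = 256, a_4 = 240, b_4 = 104, c_4 = 16, p_5 = 96, q_5 = 8, s_5 = 176, t_5 = 56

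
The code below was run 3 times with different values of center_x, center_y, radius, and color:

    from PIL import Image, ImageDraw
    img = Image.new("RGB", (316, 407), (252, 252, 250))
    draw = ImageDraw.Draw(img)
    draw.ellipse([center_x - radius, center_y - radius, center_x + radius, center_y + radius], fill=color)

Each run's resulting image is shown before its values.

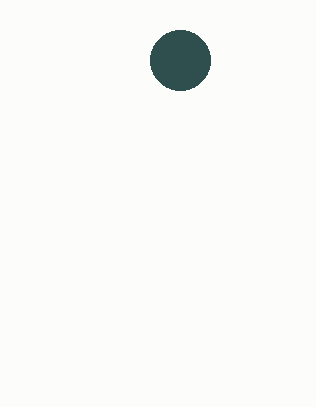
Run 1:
center_x = 180
center_y = 60
radius = 30
color = 'darkslategray'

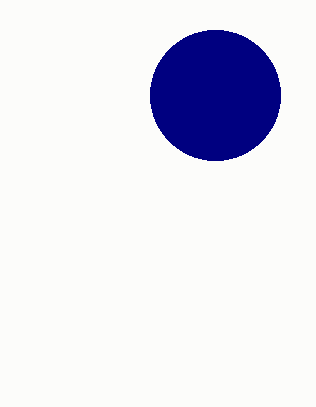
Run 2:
center_x = 215
center_y = 95
radius = 65
color = 'navy'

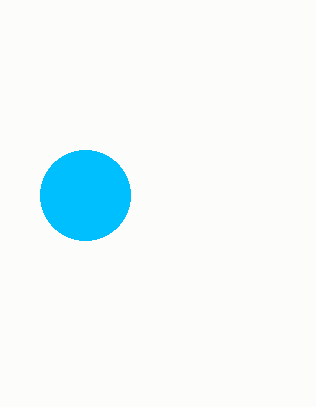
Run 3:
center_x = 85
center_y = 195
radius = 45
color = 'deepskyblue'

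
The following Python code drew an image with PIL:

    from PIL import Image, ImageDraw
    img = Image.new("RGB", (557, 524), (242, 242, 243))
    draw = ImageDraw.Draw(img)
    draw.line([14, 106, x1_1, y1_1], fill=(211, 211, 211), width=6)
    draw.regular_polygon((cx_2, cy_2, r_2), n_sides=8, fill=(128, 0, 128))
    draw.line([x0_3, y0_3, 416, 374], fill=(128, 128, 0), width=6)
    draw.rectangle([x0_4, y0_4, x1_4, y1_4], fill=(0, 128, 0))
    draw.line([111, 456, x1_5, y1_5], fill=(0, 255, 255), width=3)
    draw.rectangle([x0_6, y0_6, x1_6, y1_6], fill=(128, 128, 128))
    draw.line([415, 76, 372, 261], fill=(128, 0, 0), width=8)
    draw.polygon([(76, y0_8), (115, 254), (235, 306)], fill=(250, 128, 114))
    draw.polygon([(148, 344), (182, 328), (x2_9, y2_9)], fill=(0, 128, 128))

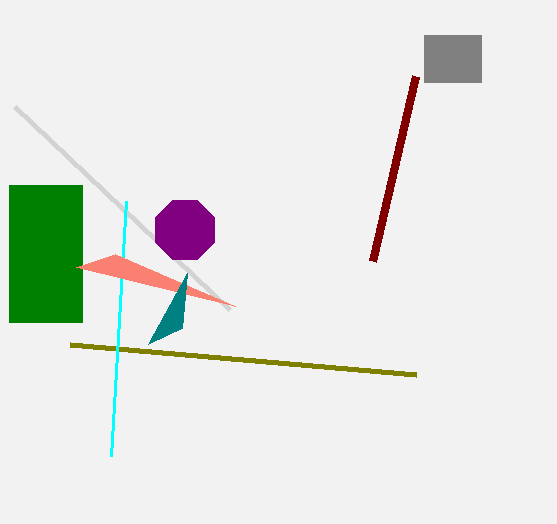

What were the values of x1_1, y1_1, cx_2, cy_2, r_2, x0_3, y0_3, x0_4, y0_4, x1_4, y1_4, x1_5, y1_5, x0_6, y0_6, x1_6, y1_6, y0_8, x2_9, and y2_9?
x1_1 = 229, y1_1 = 309, cx_2 = 185, cy_2 = 230, r_2 = 32, x0_3 = 70, y0_3 = 344, x0_4 = 9, y0_4 = 185, x1_4 = 82, y1_4 = 322, x1_5 = 126, y1_5 = 201, x0_6 = 424, y0_6 = 35, x1_6 = 481, y1_6 = 82, y0_8 = 267, x2_9 = 187, y2_9 = 273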